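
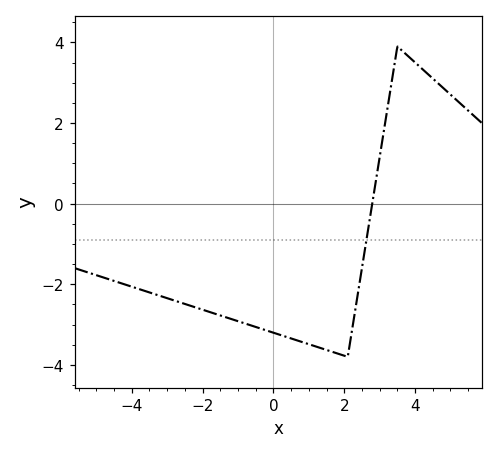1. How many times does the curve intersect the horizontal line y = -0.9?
1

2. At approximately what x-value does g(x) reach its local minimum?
2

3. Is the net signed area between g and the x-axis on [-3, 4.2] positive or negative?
negative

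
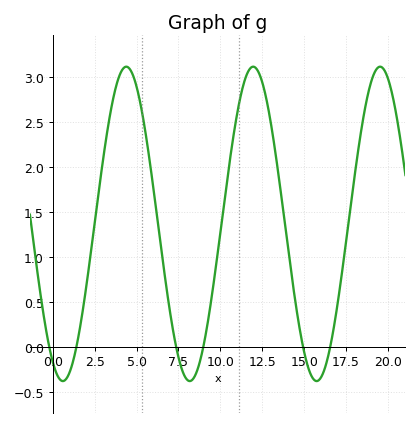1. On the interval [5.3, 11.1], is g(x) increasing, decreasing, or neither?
neither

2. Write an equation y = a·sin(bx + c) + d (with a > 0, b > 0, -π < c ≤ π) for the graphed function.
y = 1.75sin(0.83x - 2.1) + 1.37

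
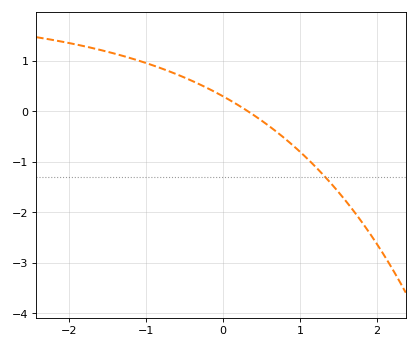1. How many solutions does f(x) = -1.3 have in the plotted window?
1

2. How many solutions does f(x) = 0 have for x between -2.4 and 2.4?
1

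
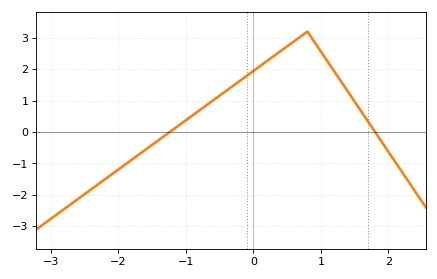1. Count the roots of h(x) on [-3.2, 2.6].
2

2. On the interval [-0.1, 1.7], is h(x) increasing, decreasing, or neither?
neither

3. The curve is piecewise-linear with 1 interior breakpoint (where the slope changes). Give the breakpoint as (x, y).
(0.8, 3.2)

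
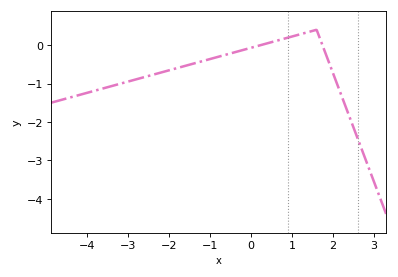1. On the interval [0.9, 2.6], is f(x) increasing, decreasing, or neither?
neither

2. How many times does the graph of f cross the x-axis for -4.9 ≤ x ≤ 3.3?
2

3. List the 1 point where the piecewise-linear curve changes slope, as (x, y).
(1.6, 0.4)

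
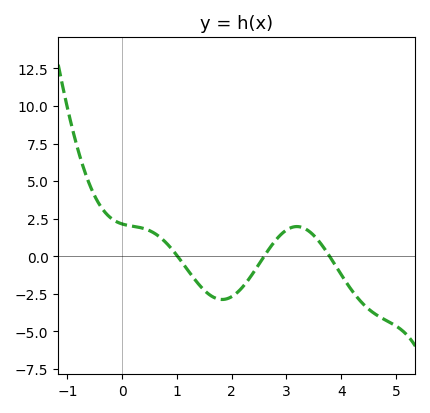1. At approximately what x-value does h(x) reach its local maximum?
3.2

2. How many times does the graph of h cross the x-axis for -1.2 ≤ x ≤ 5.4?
3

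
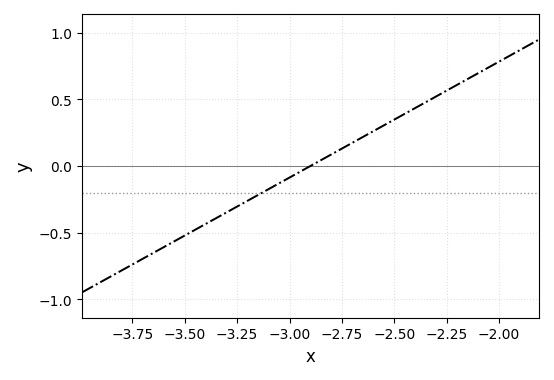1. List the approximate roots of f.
-2.9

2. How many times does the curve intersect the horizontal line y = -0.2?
1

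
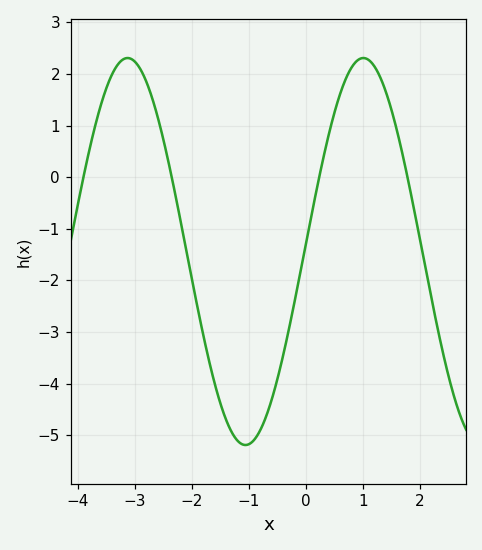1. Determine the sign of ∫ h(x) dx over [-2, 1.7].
negative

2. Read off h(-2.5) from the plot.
0.7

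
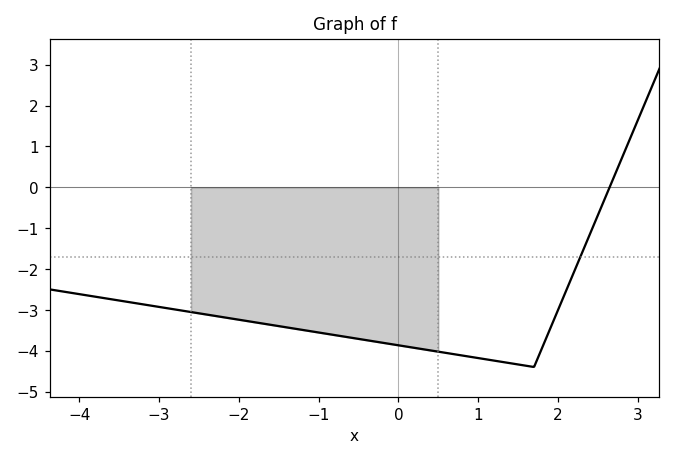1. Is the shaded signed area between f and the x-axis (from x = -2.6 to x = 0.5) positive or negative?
negative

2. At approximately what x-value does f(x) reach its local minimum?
1.6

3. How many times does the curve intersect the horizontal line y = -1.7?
1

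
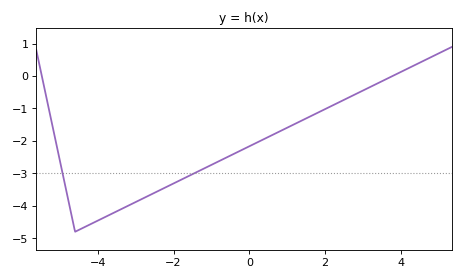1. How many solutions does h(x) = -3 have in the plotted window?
2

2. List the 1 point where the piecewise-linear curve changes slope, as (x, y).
(-4.6, -4.8)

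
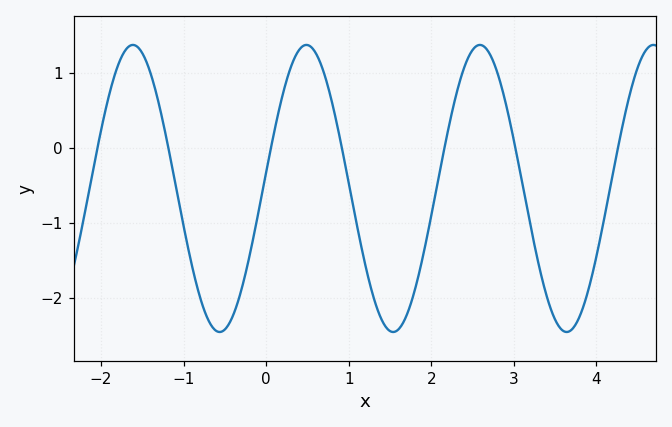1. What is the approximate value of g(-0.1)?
-0.899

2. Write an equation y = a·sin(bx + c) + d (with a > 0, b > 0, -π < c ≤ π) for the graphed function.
y = 1.91sin(2.99x + 0.11) - 0.54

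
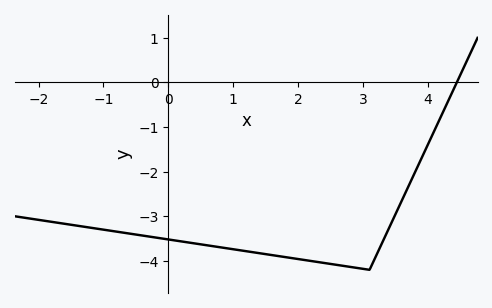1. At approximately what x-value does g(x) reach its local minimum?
3.1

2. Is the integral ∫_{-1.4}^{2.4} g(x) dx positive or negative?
negative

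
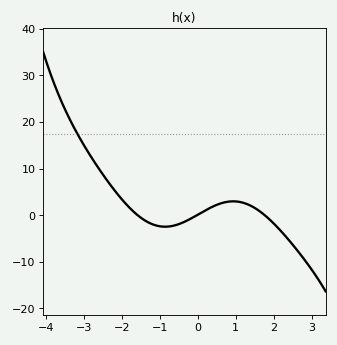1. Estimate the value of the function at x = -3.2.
17.8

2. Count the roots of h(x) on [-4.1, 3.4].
3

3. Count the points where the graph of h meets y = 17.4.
1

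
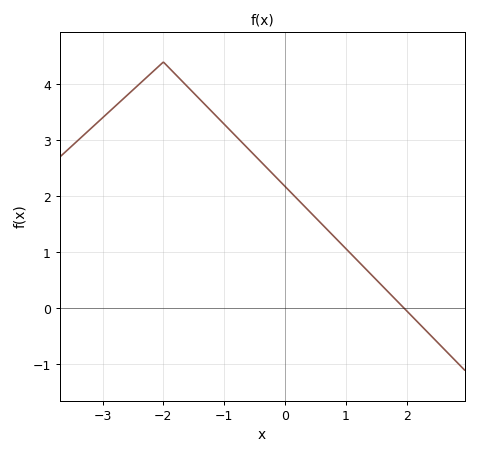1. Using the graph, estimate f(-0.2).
2.4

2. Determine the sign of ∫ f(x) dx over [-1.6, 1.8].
positive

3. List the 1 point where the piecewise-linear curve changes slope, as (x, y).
(-2, 4.4)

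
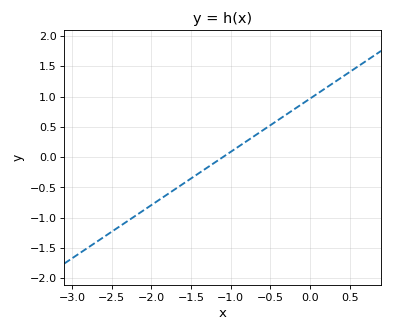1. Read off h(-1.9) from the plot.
-0.704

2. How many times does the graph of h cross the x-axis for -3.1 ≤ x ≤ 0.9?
1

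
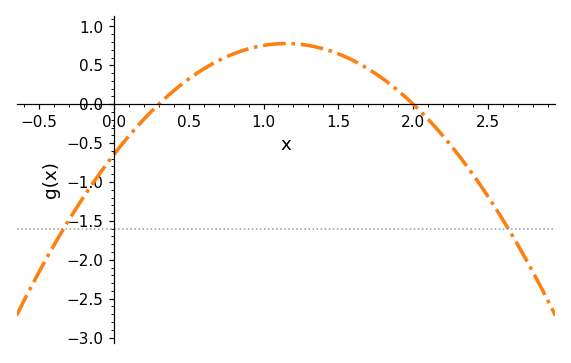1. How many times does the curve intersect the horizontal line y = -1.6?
2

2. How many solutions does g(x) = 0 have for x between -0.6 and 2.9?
2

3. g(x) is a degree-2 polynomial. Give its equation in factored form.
y = -1.08(x - 0.3)(x - 2)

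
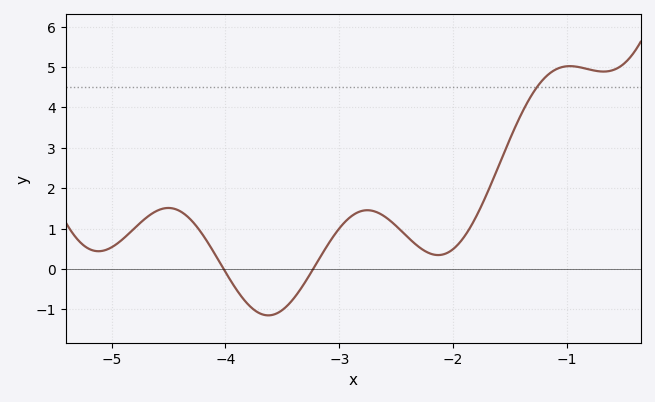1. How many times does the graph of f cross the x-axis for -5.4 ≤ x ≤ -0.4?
2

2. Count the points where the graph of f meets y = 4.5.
1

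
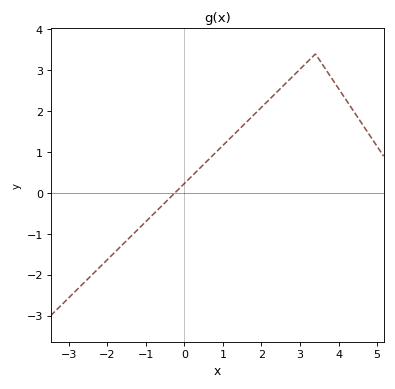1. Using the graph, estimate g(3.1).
3.1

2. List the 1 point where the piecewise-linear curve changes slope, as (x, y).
(3.4, 3.4)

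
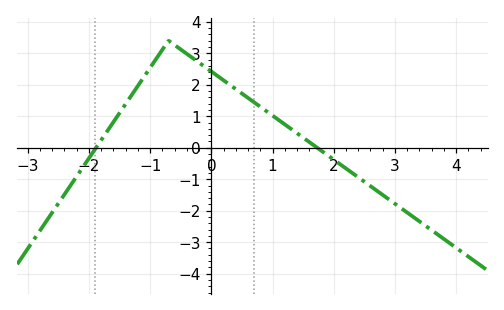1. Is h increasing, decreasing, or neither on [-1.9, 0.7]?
neither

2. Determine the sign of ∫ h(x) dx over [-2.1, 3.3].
positive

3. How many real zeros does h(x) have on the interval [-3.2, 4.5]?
2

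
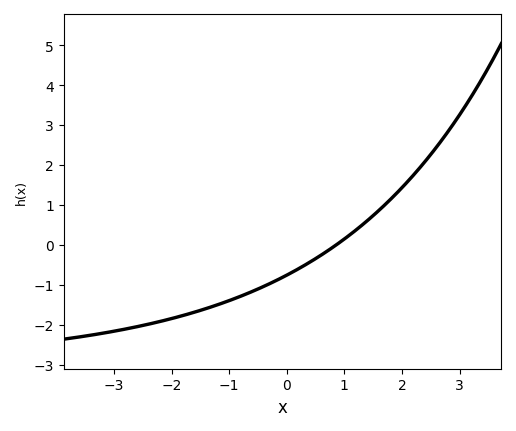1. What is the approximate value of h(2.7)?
2.64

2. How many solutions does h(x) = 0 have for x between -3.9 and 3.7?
1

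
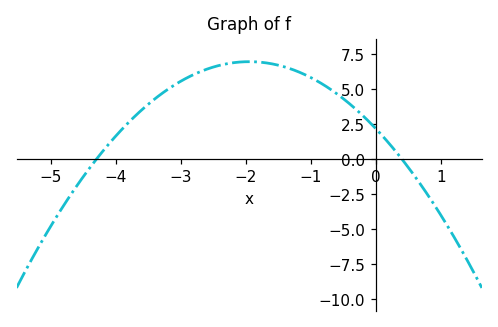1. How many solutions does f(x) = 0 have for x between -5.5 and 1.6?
2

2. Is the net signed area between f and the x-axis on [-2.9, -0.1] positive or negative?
positive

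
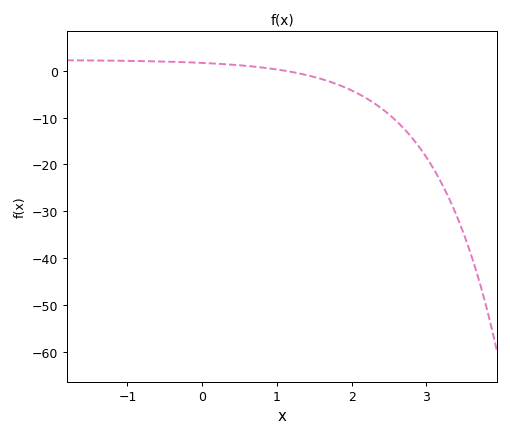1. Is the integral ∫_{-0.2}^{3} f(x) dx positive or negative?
negative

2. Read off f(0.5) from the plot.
1.19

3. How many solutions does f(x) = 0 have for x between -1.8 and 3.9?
1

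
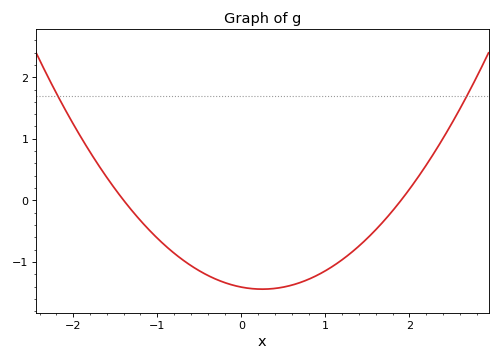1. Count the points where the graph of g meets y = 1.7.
2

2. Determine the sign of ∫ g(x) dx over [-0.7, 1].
negative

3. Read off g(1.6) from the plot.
-0.5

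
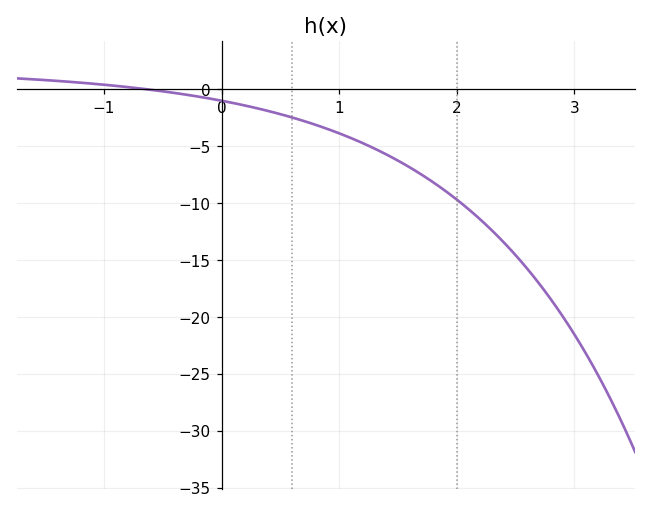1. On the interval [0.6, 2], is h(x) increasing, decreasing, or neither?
decreasing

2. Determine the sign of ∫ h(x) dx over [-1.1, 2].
negative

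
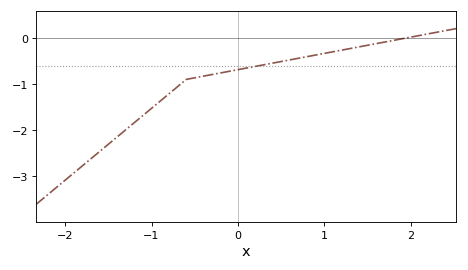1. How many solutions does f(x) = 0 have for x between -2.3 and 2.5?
1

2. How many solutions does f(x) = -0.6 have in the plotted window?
1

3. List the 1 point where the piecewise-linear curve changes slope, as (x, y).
(-0.6, -0.9)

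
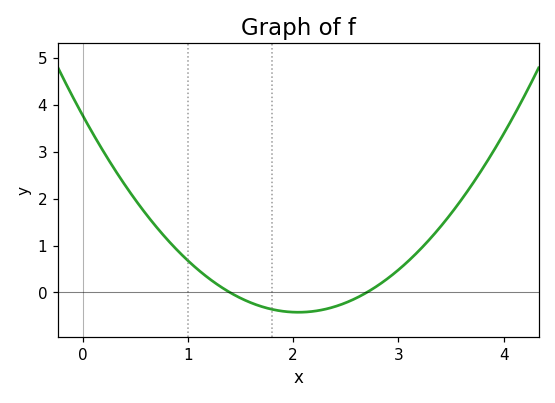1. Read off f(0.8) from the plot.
1.1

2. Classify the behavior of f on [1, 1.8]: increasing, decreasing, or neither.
decreasing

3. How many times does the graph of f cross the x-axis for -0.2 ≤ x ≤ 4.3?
2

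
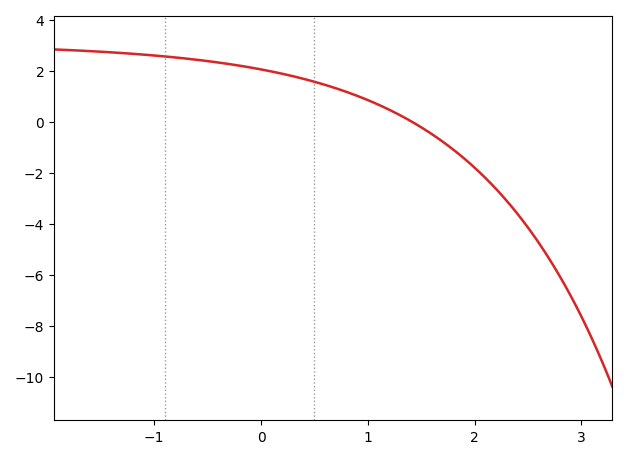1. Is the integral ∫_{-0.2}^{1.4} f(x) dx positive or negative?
positive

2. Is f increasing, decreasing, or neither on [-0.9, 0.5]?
decreasing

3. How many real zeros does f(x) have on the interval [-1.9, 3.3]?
1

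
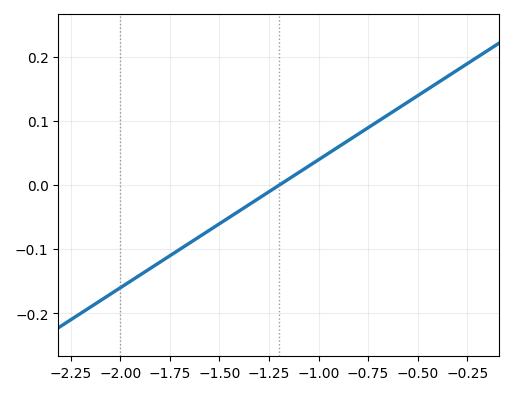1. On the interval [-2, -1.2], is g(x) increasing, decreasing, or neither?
increasing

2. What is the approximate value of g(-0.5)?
0.14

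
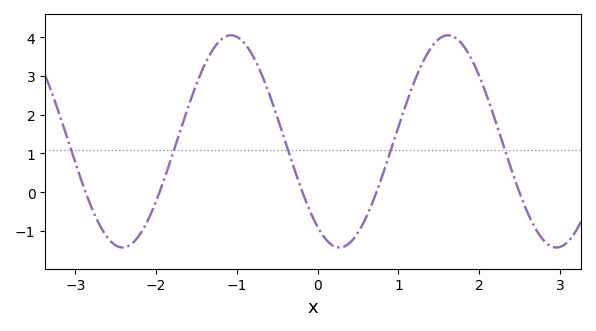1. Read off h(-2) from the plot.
-0.234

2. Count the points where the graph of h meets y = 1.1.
5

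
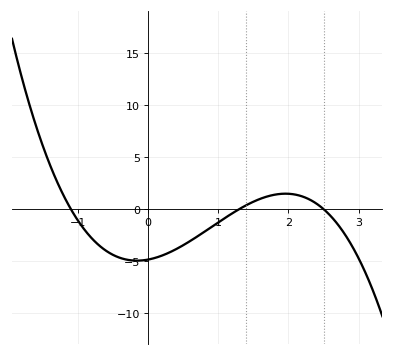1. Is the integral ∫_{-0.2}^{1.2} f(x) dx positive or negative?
negative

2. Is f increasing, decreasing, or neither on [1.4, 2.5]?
neither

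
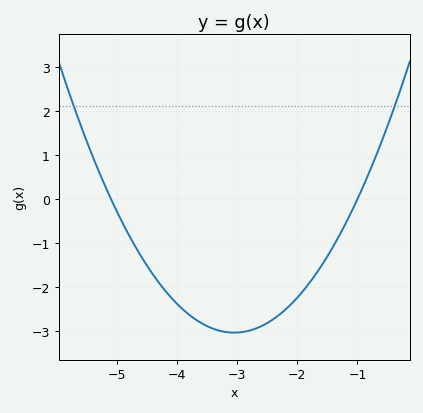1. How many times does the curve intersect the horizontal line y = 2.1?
2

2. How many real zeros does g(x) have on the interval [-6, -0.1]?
2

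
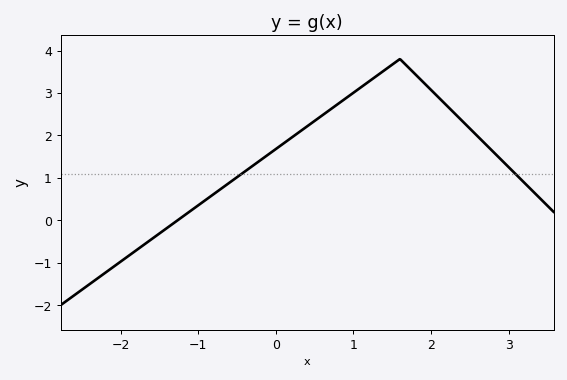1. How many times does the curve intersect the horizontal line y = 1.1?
2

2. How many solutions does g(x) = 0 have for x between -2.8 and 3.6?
1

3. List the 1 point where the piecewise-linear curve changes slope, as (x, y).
(1.6, 3.8)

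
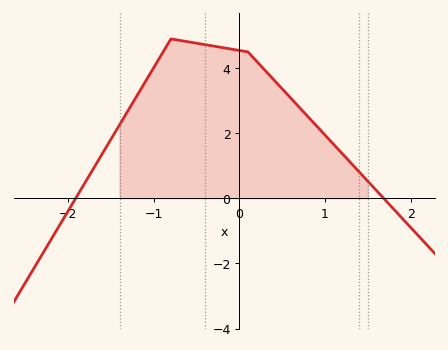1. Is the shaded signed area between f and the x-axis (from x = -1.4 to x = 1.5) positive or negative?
positive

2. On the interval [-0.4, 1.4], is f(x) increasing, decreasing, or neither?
decreasing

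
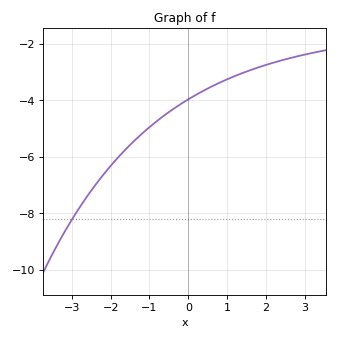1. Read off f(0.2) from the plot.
-3.81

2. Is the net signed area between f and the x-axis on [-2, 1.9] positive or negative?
negative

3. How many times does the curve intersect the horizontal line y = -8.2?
1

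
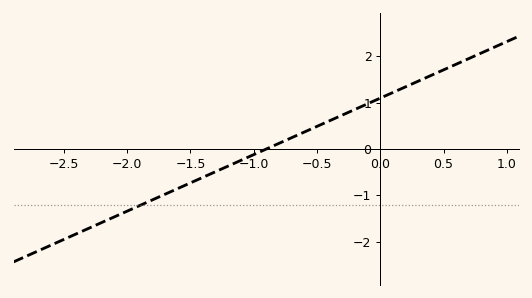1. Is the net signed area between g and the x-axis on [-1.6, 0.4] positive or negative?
positive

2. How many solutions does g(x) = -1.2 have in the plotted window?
1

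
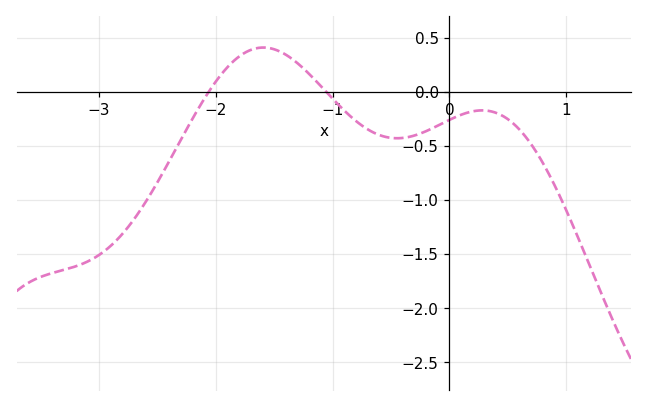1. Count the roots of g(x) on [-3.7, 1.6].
2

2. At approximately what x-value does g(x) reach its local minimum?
-0.449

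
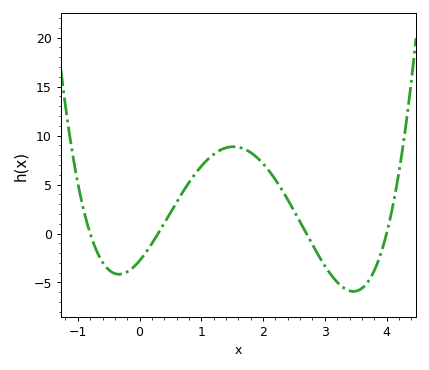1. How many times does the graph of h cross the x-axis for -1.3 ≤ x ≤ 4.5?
4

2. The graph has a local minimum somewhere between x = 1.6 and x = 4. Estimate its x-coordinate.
3.46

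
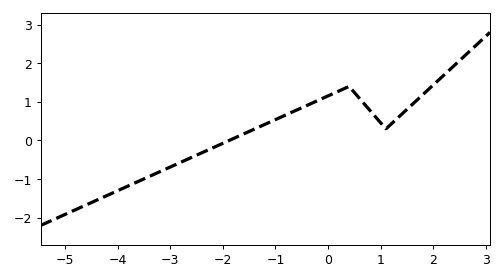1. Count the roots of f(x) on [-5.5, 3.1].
1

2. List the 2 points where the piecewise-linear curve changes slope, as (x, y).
(0.4, 1.4); (1.1, 0.3)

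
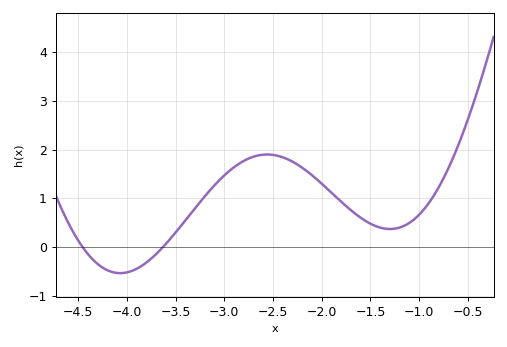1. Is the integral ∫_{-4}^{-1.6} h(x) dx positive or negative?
positive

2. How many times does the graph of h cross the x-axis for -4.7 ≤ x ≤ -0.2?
2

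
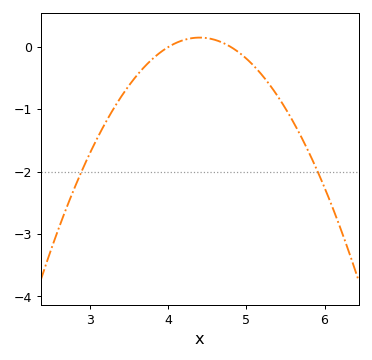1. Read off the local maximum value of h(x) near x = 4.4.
0.15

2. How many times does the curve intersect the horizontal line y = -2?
2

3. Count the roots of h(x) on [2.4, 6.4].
2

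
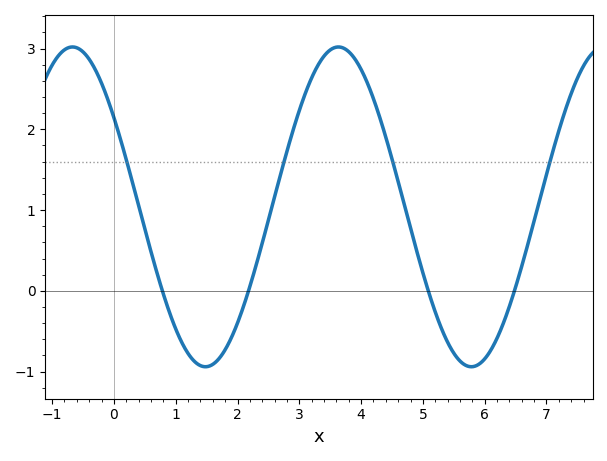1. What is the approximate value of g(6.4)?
-0.193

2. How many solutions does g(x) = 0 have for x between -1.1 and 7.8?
4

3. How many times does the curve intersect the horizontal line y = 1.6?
4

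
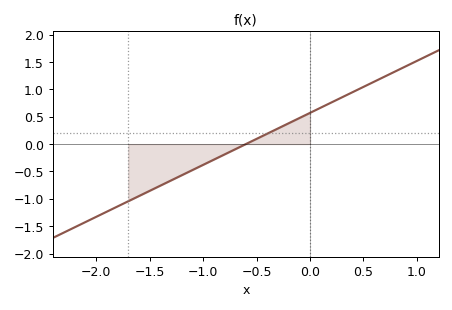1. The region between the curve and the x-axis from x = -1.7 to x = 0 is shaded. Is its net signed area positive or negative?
negative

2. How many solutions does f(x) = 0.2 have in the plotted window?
1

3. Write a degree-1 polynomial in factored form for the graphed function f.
y = 0.95(x + 0.6)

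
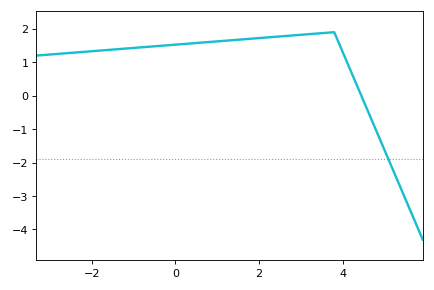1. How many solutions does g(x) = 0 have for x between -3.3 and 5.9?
1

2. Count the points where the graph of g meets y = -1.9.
1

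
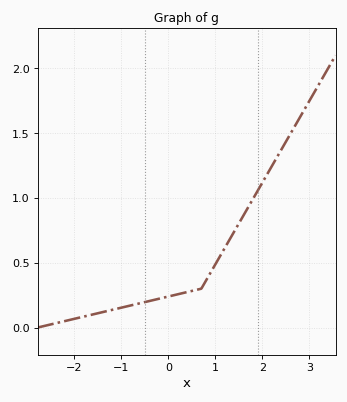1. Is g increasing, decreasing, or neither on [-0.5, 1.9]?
increasing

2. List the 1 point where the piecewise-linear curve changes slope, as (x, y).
(0.7, 0.3)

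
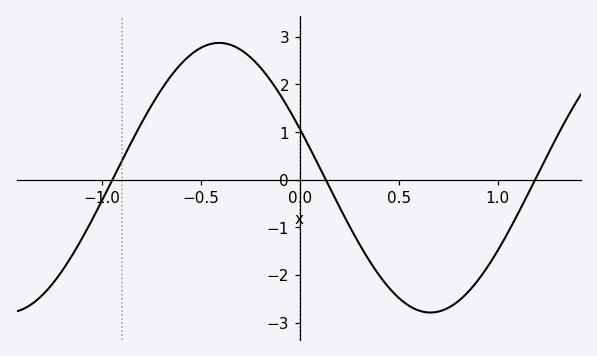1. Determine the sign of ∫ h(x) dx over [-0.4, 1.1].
negative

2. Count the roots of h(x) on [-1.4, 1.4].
3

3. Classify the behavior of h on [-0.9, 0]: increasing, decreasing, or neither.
neither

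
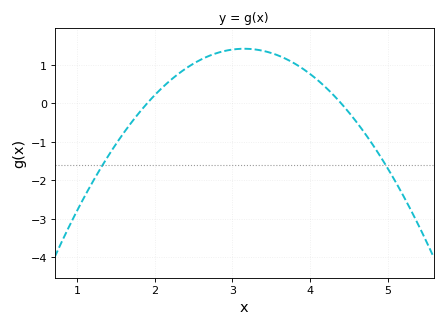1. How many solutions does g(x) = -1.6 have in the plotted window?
2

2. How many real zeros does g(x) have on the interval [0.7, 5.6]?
2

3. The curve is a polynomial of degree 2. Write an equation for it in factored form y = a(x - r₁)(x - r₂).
y = -0.91(x - 1.9)(x - 4.4)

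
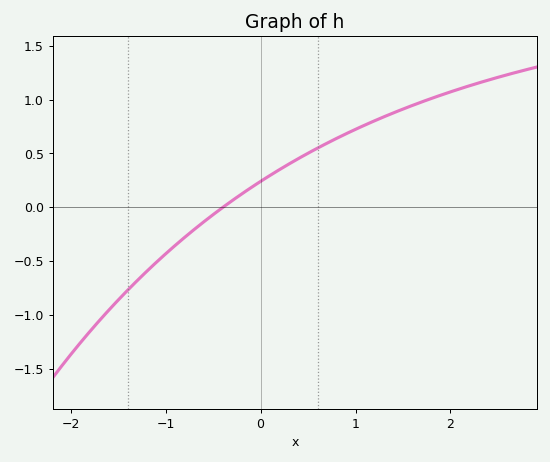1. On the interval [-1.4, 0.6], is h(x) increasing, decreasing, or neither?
increasing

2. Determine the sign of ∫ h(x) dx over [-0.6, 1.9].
positive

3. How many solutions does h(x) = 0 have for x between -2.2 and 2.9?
1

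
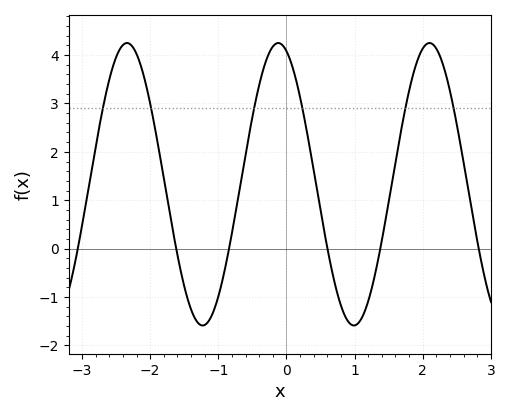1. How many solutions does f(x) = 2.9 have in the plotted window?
6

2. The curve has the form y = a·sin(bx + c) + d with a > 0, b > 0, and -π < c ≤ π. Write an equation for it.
y = 2.92sin(2.8x + 1.9) + 1.33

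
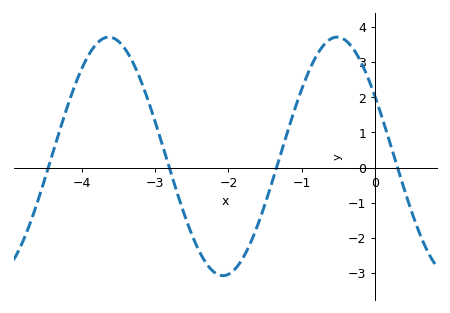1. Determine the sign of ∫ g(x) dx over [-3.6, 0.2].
positive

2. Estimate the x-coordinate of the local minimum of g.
-2.1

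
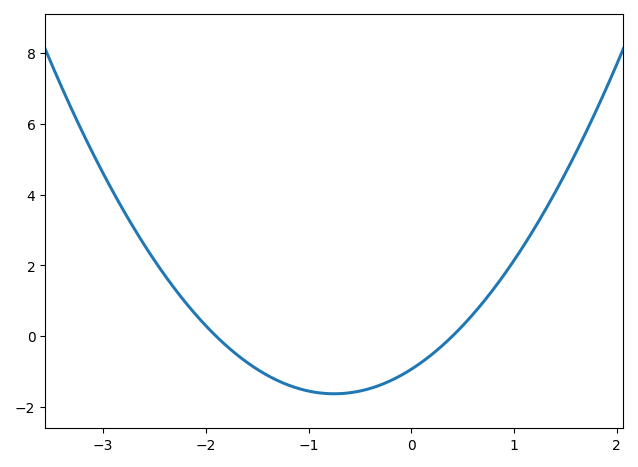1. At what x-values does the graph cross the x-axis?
-1.9, 0.4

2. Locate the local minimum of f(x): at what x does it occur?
-0.8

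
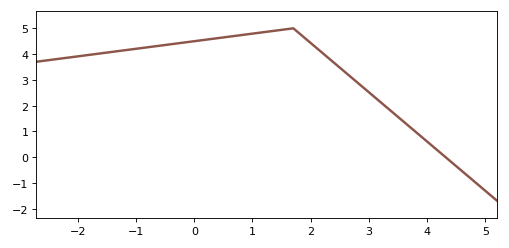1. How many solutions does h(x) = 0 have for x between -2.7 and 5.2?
1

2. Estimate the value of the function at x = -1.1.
4.2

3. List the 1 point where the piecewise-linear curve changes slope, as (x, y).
(1.7, 5)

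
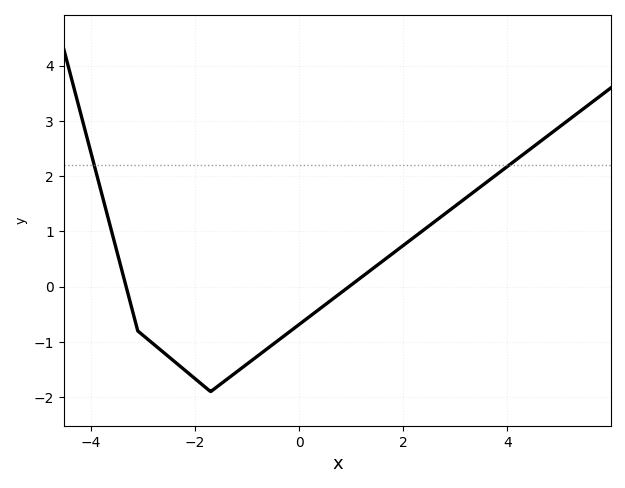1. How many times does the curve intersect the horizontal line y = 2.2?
2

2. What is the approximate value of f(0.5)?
-0.327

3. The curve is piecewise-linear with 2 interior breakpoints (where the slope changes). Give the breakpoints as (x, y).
(-3.1, -0.8); (-1.7, -1.9)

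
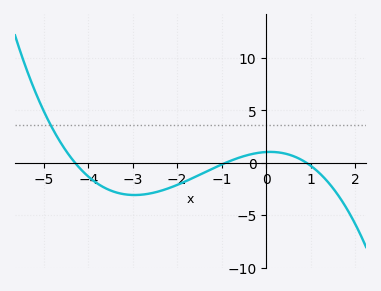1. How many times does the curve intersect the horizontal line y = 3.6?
1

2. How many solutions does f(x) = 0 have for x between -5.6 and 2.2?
3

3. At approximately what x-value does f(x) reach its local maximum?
0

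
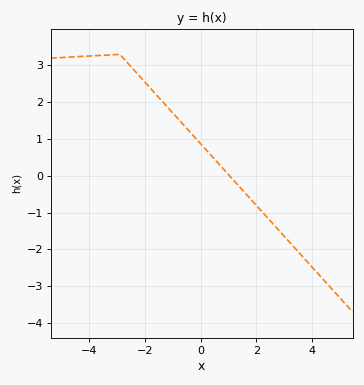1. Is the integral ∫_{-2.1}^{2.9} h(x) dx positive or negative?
positive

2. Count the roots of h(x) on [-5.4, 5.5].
1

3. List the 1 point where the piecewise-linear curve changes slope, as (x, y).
(-2.9, 3.3)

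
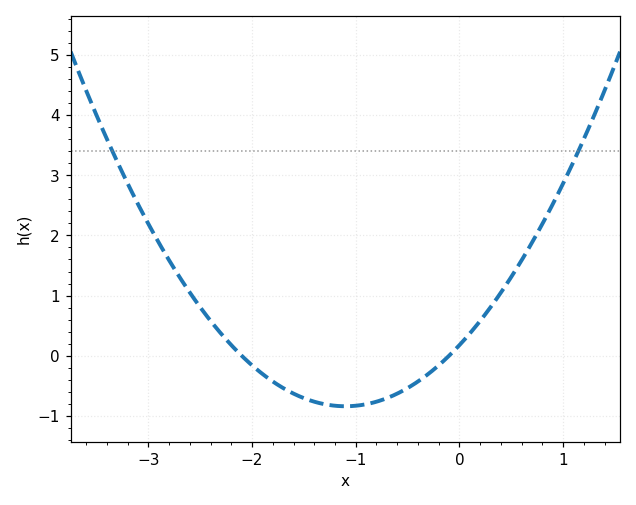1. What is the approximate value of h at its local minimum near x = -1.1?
-0.8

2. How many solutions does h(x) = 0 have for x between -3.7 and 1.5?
2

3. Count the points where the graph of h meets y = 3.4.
2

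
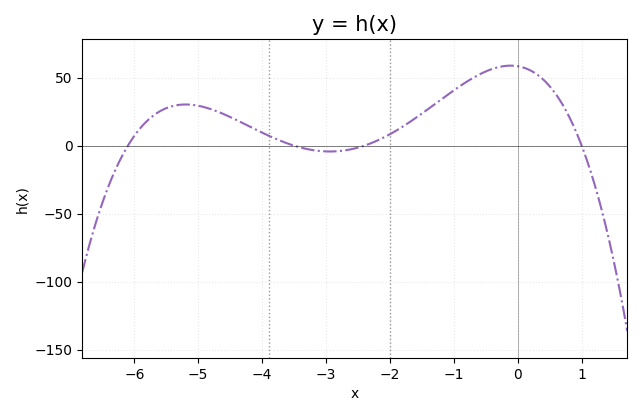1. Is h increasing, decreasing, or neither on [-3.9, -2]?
neither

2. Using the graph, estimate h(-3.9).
5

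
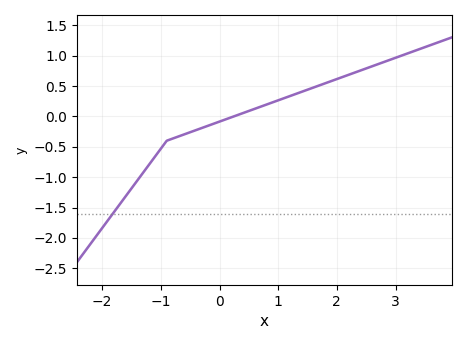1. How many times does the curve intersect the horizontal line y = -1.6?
1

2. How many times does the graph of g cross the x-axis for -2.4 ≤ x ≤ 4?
1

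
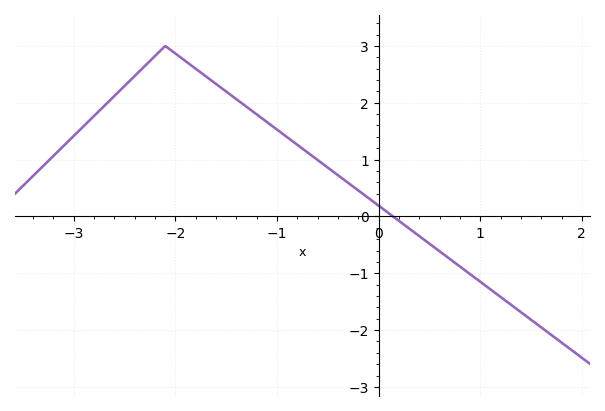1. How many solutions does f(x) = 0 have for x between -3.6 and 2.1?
1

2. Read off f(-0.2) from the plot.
0.5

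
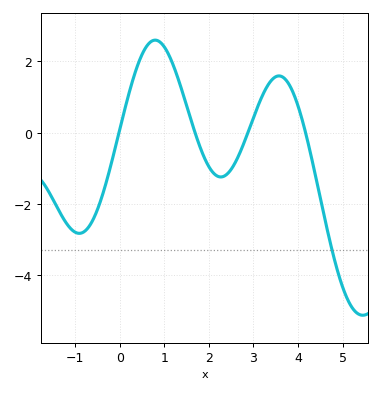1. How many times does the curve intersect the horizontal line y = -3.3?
1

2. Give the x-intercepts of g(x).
0, 1.7, 2.9, 4.2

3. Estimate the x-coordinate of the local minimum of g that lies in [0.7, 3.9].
2.3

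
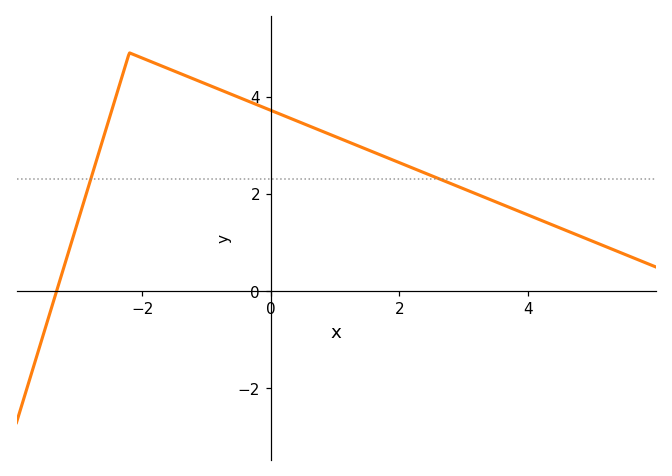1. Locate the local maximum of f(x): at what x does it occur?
-2.2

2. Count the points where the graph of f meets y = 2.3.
2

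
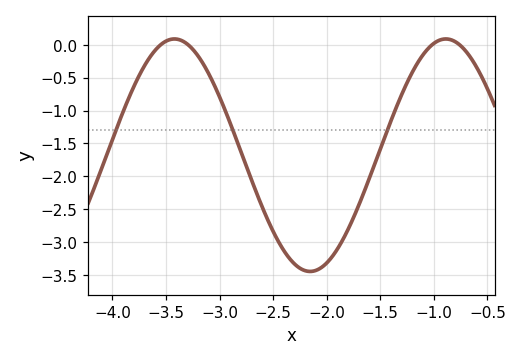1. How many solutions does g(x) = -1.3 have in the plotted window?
3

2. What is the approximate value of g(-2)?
-3.3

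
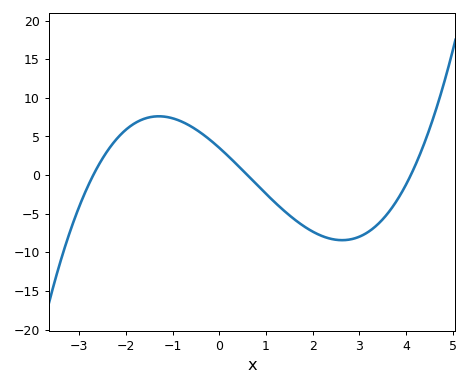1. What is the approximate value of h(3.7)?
-4.21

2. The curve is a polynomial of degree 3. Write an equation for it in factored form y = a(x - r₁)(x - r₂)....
y = 0.53(x + 2.7)(x - 0.6)(x - 4.1)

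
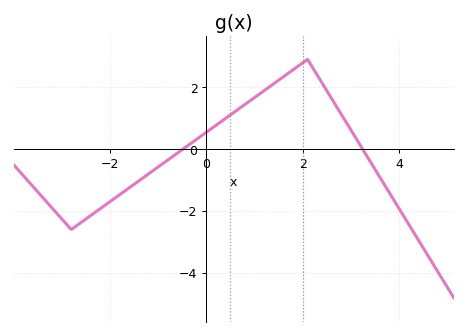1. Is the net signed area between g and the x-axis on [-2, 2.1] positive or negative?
positive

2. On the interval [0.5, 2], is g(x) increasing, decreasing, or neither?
increasing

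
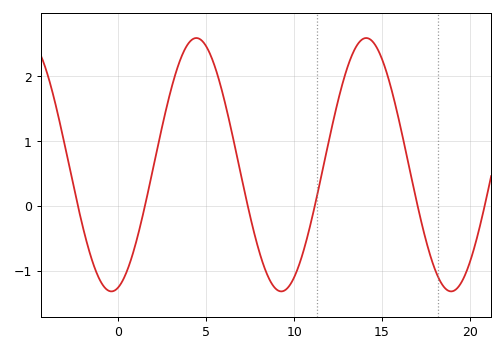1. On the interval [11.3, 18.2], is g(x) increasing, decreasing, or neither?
neither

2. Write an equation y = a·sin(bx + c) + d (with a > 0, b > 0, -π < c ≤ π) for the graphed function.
y = 1.95sin(0.65x - 1.3) + 0.63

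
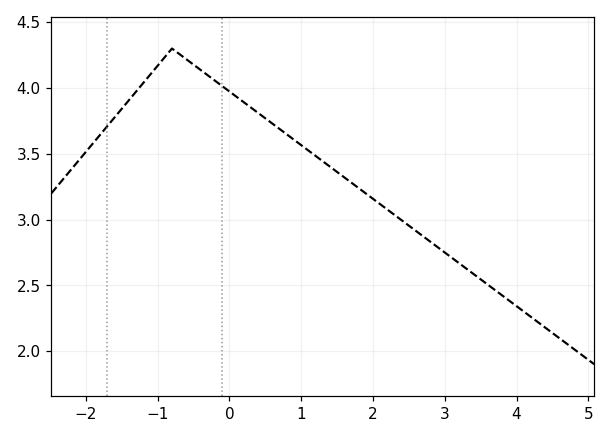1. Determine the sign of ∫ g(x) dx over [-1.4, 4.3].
positive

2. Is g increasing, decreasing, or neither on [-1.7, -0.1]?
neither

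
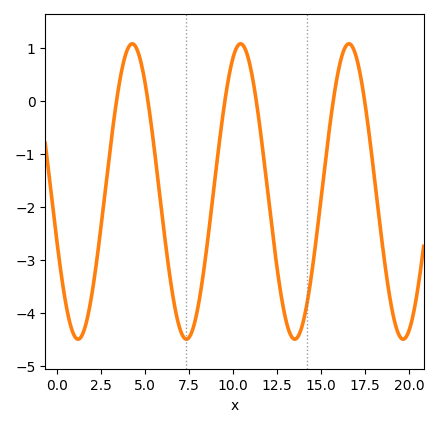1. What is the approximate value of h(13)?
-4.15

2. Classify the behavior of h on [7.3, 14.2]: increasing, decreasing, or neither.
neither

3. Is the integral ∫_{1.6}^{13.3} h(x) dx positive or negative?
negative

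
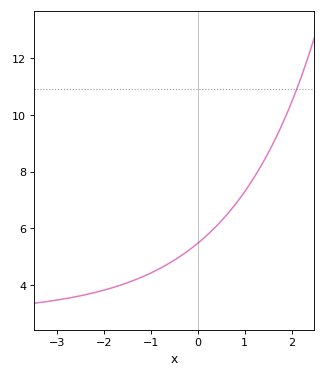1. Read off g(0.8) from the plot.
6.85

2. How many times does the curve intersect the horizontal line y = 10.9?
1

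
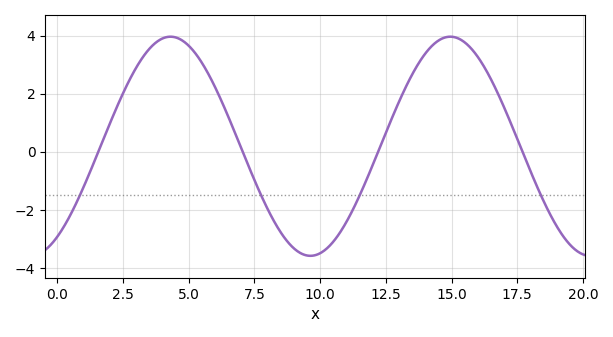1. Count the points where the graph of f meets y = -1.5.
4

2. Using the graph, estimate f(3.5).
3.54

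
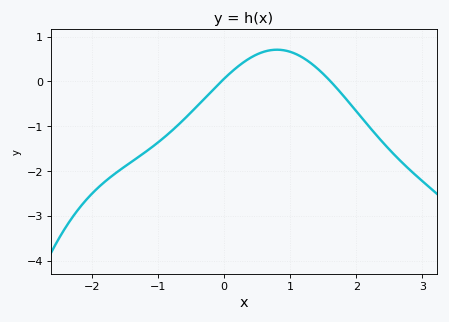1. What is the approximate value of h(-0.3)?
-0.4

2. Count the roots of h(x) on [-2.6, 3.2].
2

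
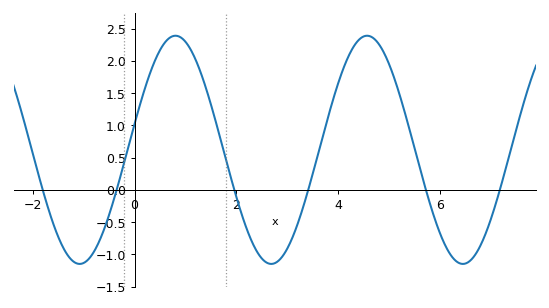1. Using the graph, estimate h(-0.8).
-0.95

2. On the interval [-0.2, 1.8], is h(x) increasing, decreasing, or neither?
neither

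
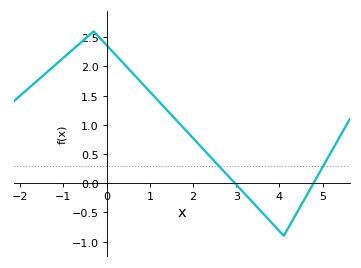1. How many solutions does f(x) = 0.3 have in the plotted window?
2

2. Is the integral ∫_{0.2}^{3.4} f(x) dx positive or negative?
positive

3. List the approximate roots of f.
2.97, 4.79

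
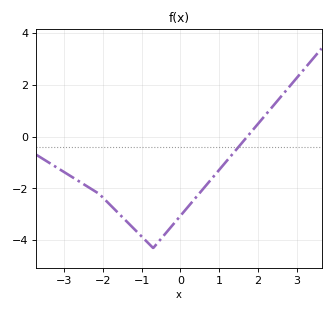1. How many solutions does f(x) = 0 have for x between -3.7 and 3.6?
1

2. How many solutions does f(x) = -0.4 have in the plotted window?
1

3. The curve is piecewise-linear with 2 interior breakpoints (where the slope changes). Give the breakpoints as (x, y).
(-2.1, -2.2); (-0.7, -4.3)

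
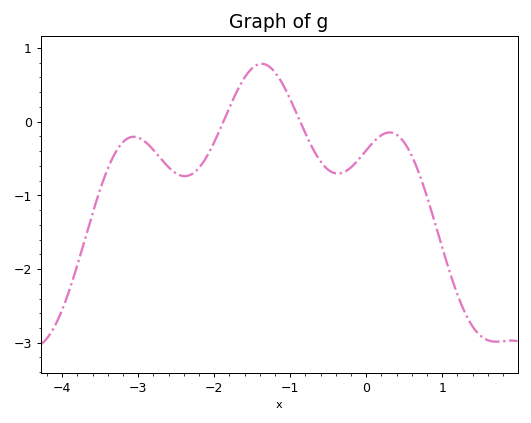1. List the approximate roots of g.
-1.9, -0.9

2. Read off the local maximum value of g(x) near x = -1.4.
0.8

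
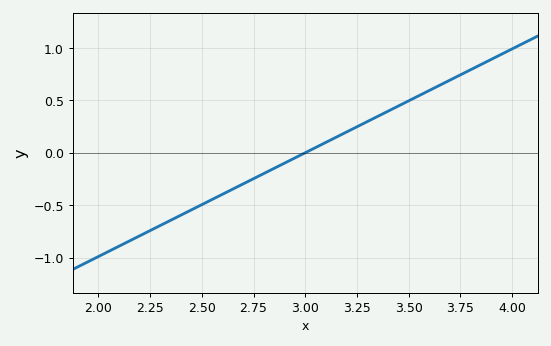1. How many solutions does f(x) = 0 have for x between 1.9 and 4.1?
1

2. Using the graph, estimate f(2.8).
-0.198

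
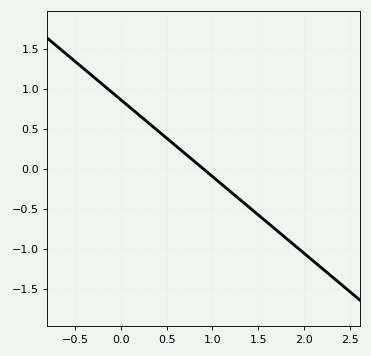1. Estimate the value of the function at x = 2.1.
-1.15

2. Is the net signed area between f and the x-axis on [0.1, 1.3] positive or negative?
positive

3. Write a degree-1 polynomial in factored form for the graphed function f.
y = -0.96(x - 0.9)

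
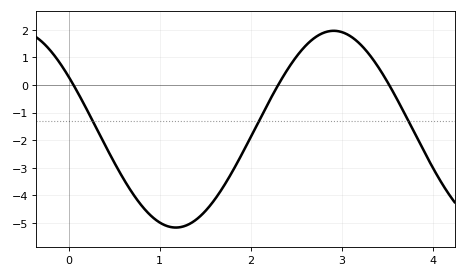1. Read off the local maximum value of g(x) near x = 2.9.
1.96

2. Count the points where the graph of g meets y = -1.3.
3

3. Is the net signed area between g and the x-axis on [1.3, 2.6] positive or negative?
negative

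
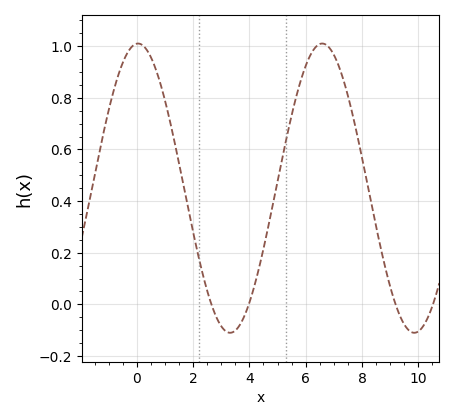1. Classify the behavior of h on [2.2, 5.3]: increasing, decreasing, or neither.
neither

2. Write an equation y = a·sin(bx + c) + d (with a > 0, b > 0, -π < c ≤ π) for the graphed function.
y = 0.56sin(0.96x + 1.53) + 0.45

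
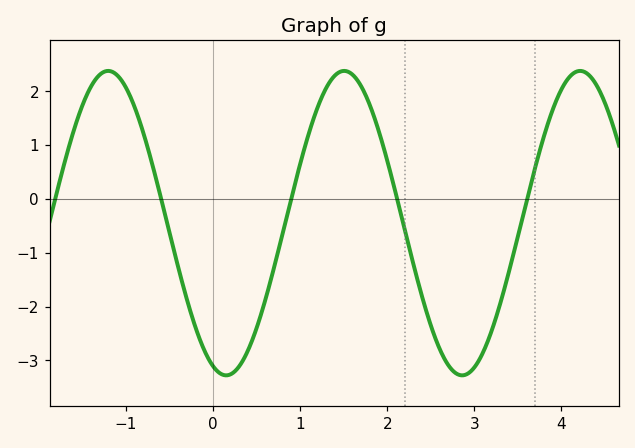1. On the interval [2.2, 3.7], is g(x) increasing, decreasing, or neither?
neither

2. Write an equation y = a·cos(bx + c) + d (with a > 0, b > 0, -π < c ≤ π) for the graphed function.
y = 2.83cos(2.3x + 2.8) - 0.45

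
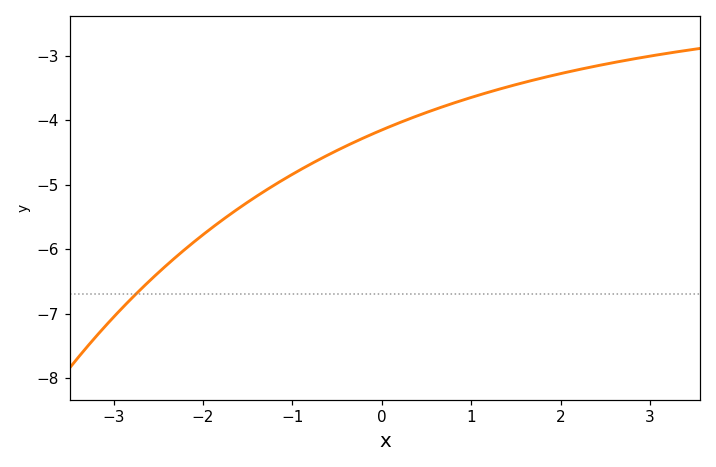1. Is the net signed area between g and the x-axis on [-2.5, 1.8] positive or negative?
negative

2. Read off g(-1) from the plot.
-4.84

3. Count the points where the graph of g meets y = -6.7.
1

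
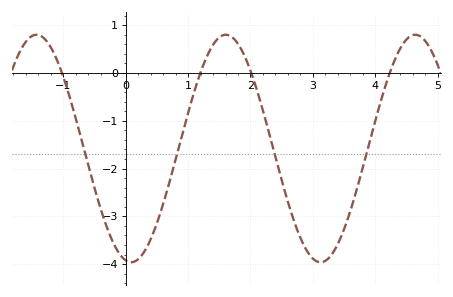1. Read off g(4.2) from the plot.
-0.124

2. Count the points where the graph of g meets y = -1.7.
4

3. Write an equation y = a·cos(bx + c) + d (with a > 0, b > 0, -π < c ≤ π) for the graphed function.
y = 2.38cos(2.07x + 2.96) - 1.58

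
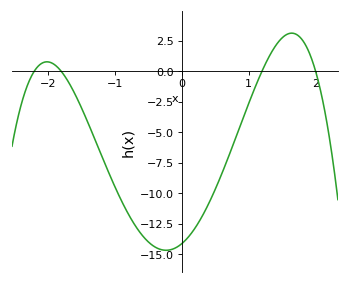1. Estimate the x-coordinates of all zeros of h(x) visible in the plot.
-2.2, -1.8, 1.2, 2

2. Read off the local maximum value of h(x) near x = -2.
0.765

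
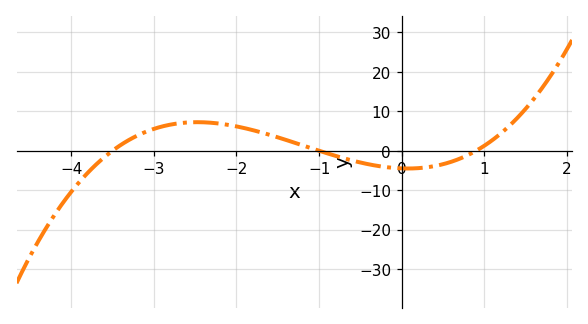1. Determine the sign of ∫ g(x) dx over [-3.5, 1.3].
positive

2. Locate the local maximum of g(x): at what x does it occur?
-2.5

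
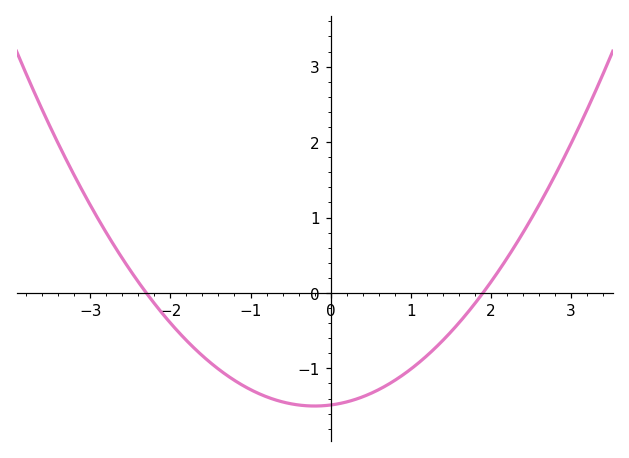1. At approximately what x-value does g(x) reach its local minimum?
-0.2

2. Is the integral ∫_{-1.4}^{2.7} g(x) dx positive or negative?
negative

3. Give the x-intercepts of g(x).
-2.3, 1.9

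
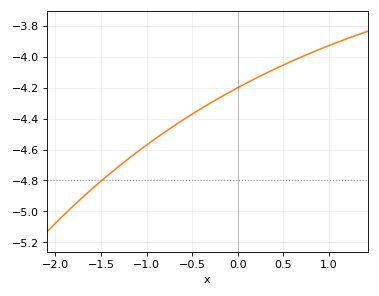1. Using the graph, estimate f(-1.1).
-4.62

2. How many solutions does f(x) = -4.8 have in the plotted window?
1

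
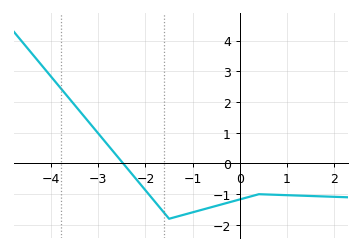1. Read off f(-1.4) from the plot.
-1.76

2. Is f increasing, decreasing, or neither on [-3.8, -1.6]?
decreasing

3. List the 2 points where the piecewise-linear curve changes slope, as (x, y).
(-1.5, -1.8); (0.4, -1)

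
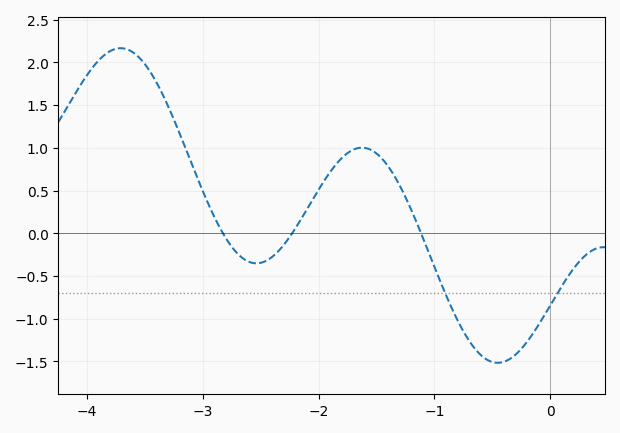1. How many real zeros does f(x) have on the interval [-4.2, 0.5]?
3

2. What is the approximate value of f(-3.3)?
1.5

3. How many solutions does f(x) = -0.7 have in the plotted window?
2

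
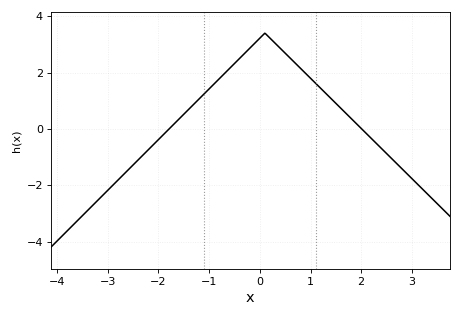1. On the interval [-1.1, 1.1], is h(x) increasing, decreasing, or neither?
neither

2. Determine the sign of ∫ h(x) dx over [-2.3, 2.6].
positive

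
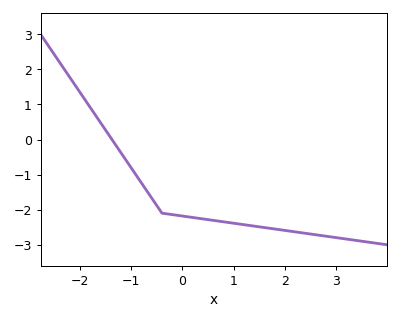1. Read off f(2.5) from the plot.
-2.7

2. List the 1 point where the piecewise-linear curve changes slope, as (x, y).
(-0.4, -2.1)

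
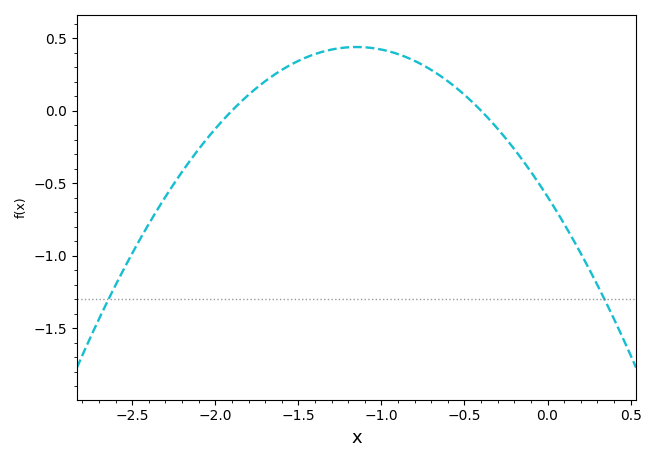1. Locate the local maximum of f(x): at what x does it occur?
-1.15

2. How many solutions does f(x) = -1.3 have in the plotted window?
2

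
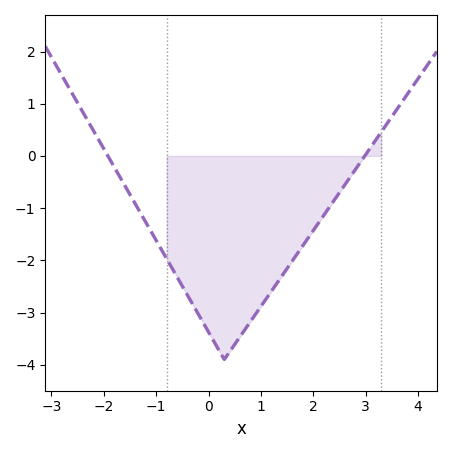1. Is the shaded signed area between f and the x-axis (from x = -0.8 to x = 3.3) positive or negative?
negative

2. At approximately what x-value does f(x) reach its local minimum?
0.298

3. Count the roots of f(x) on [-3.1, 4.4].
2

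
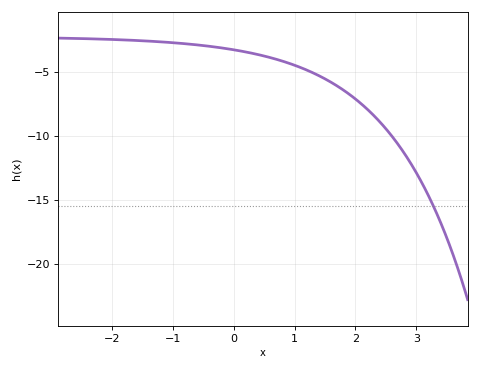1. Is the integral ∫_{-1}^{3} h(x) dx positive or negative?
negative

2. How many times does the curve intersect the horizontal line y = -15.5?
1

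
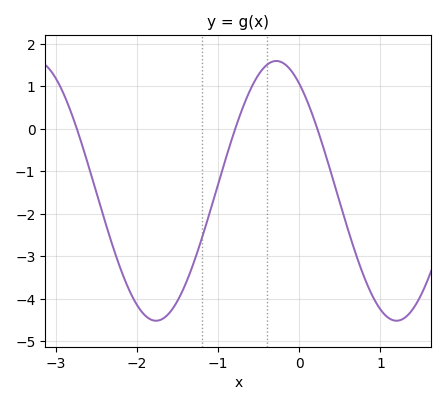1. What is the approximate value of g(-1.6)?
-4.3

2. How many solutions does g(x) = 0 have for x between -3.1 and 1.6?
3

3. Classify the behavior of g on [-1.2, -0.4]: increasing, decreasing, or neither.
increasing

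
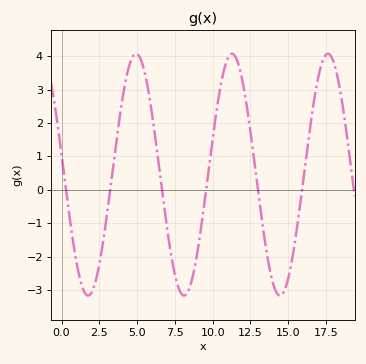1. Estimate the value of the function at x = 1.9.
-3.1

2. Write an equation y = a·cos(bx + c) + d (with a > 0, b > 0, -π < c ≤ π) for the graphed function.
y = 3.62cos(0.99x + 1.4) + 0.45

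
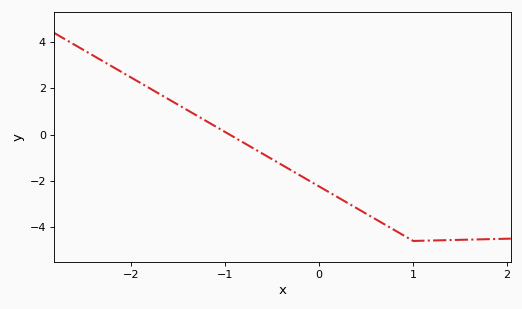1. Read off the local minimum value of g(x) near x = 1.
-4.6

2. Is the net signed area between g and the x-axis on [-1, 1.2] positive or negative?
negative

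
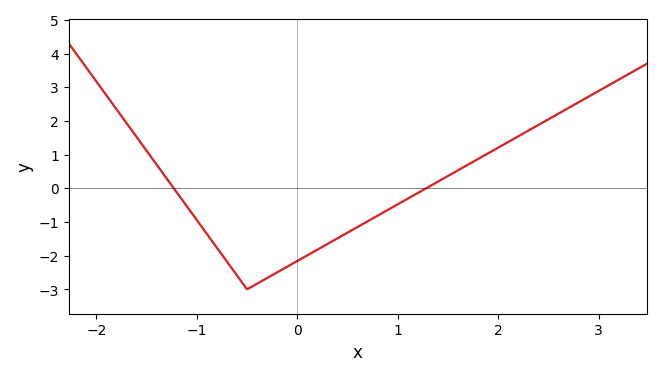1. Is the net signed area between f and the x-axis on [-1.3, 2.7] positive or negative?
negative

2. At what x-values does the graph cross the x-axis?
-1.2, 1.3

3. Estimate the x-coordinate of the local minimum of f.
-0.5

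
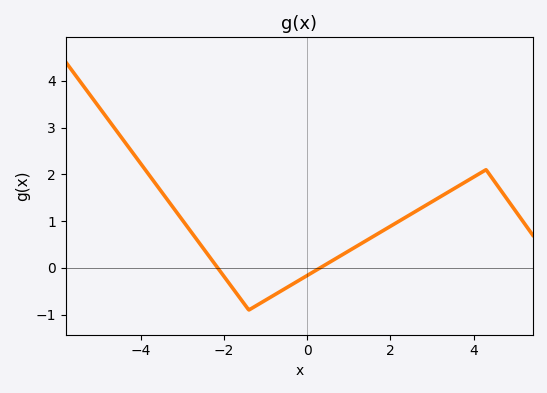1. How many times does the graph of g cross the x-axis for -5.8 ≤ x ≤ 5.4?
2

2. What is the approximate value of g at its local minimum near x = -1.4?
-0.9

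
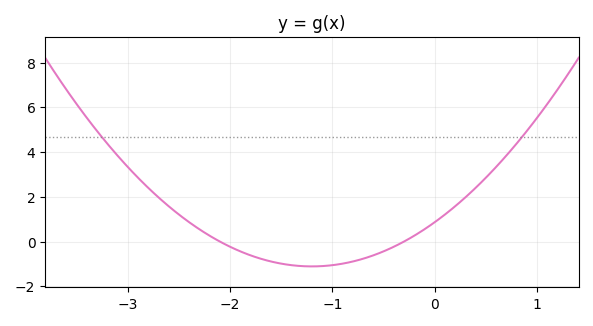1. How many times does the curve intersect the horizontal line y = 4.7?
2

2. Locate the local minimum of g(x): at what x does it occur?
-1.2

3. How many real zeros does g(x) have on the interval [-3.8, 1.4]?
2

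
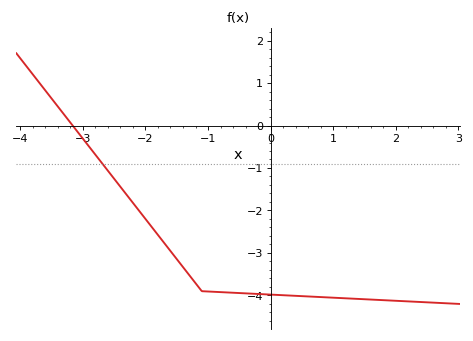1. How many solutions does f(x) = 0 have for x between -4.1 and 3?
1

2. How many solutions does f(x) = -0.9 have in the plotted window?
1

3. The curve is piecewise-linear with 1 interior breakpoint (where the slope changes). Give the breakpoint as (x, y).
(-1.1, -3.9)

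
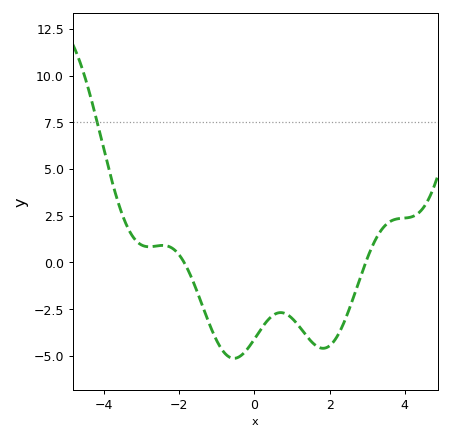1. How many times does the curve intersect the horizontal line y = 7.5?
1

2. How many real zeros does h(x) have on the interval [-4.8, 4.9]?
2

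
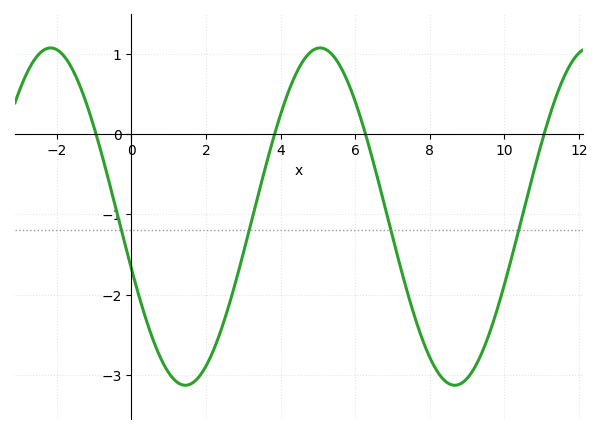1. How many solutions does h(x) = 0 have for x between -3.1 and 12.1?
4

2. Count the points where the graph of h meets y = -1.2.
4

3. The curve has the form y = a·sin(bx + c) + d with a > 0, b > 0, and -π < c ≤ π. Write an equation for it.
y = 2.1sin(0.87x - 2.83) - 1.03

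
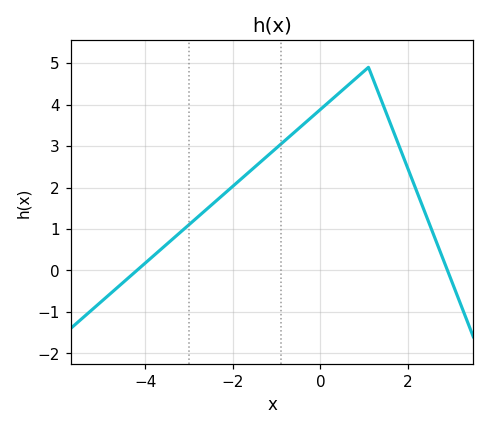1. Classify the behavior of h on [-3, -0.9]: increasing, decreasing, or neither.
increasing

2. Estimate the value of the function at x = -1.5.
2.49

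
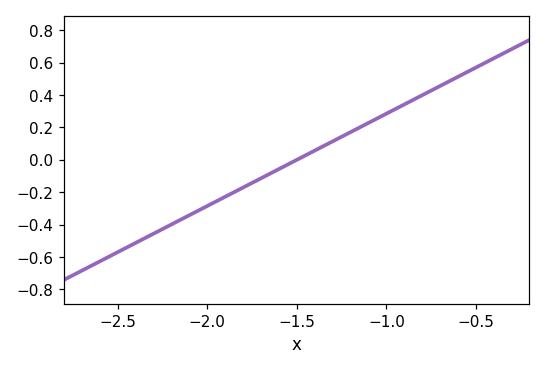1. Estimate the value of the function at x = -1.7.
-0.12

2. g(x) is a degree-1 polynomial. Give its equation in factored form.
y = 0.57(x + 1.5)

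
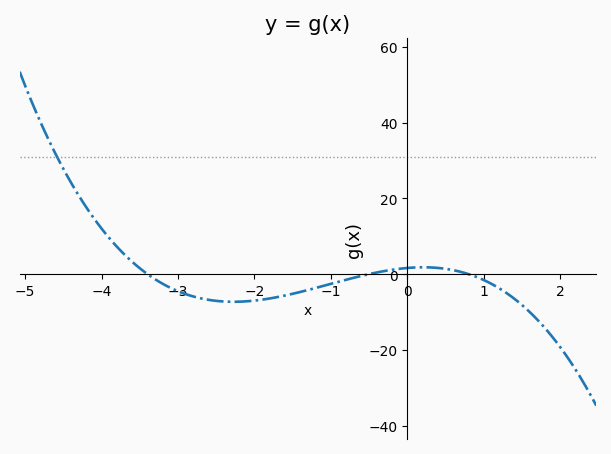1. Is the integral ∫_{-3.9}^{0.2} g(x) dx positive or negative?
negative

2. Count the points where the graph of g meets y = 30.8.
1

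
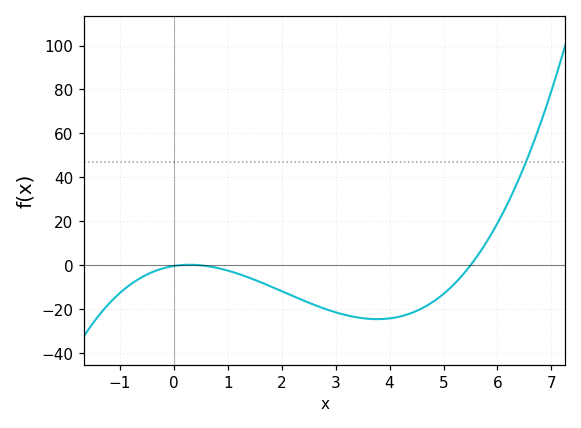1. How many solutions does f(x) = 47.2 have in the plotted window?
1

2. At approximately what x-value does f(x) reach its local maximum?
0.2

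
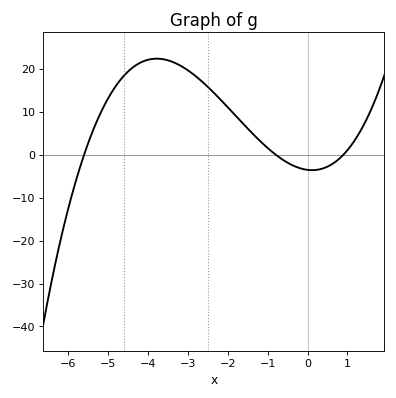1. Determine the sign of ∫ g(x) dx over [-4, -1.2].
positive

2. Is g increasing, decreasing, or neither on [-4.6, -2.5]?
neither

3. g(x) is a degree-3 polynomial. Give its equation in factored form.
y = 0.88(x + 5.6)(x + 0.8)(x - 0.9)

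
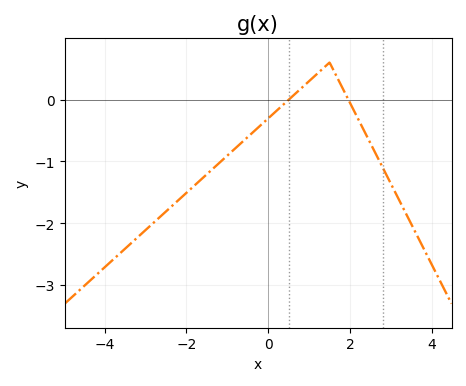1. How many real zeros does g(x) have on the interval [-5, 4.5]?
2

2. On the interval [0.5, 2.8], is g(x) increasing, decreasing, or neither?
neither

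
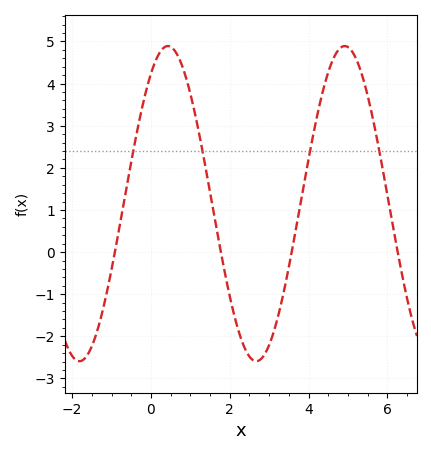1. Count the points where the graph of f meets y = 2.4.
4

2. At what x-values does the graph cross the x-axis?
-1, 1.8, 3.6, 6.2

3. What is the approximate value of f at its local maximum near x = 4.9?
4.9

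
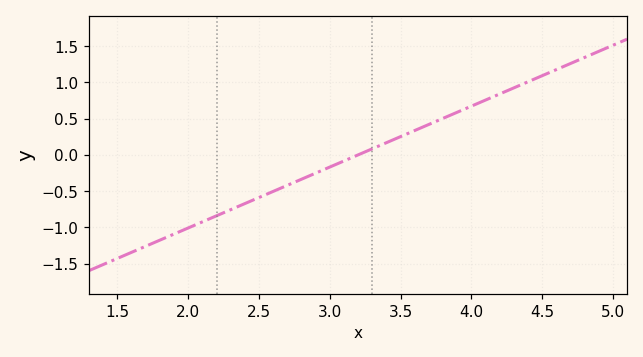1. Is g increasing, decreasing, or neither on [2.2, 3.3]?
increasing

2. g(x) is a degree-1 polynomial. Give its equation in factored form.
y = 0.84(x - 3.2)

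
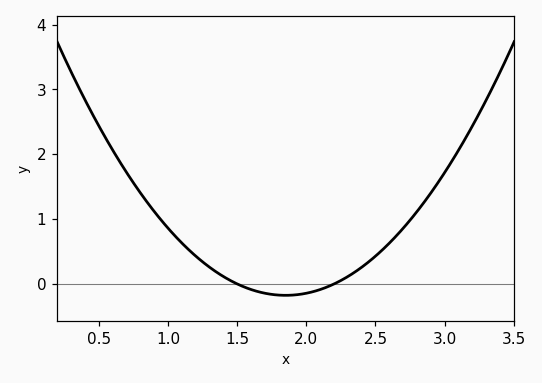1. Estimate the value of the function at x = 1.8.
-0.2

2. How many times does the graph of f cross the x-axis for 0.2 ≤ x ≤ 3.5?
2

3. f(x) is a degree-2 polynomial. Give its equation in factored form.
y = 1.43(x - 1.5)(x - 2.2)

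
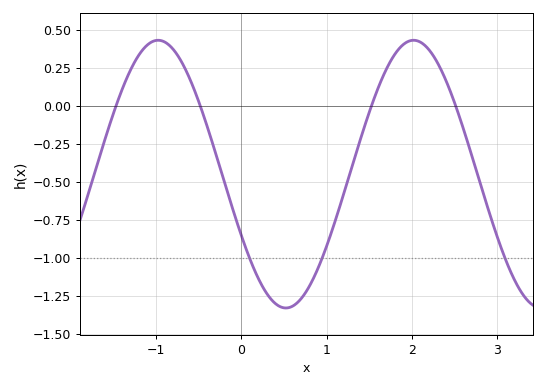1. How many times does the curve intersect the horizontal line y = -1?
3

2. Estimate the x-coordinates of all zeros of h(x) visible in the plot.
-1.5, -0.5, 1.5, 2.5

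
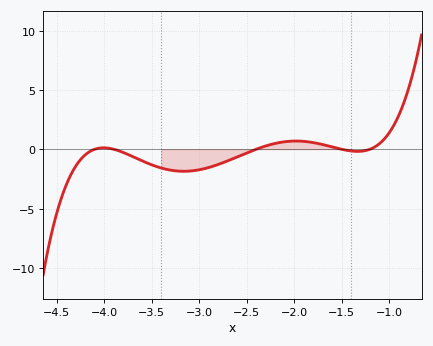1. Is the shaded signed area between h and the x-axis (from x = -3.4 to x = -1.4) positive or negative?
negative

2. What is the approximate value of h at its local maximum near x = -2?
0.691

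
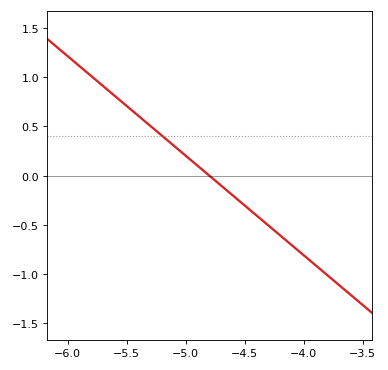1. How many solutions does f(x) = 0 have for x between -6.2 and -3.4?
1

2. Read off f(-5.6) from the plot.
0.8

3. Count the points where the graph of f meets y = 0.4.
1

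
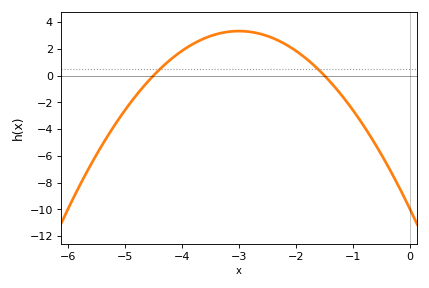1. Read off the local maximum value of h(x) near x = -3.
3.33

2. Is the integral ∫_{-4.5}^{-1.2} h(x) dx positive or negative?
positive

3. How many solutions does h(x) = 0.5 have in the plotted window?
2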